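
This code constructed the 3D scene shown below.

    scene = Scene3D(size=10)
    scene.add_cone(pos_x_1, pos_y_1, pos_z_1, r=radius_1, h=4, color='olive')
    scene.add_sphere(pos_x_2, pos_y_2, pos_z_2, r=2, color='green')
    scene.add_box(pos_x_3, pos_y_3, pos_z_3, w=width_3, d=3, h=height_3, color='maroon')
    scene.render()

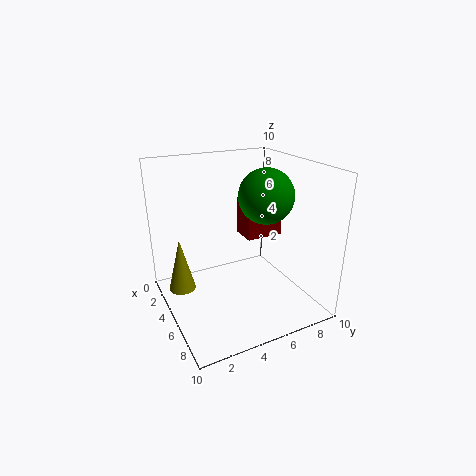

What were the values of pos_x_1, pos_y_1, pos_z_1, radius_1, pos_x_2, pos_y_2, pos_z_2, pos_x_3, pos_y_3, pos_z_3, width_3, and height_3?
pos_x_1 = 2.5, pos_y_1 = 1.5, pos_z_1 = 0.5, radius_1 = 1, pos_x_2 = 4.5, pos_y_2 = 7.5, pos_z_2 = 7.5, pos_x_3 = 1, pos_y_3 = 7, pos_z_3 = 3.5, width_3 = 2, height_3 = 3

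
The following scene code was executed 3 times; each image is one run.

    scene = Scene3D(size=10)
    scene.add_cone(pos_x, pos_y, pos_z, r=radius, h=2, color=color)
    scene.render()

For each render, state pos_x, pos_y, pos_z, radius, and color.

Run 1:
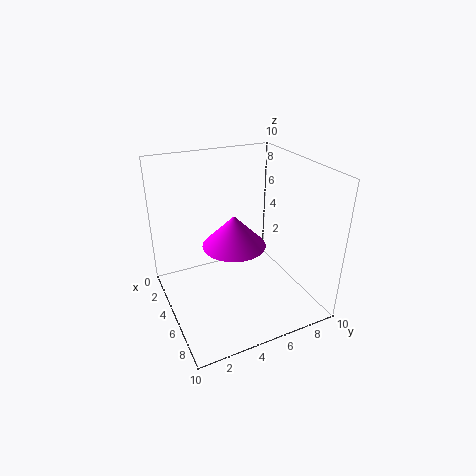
pos_x = 6.5
pos_y = 4
pos_z = 5.5
radius = 2
color = 'magenta'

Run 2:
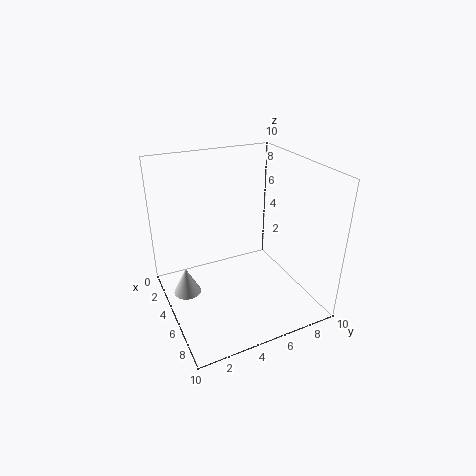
pos_x = 3.5
pos_y = 1.5
pos_z = 0.5
radius = 1
color = 'lightgray'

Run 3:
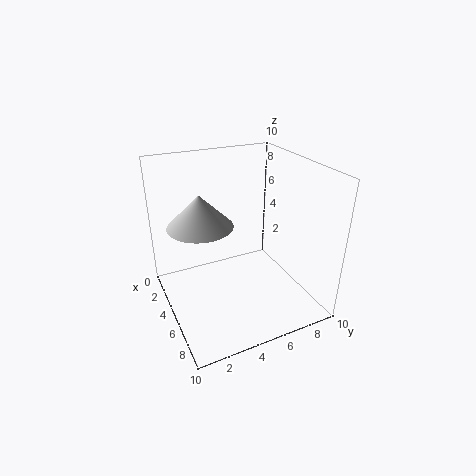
pos_x = 6
pos_y = 2
pos_z = 7
radius = 2
color = 'lightgray'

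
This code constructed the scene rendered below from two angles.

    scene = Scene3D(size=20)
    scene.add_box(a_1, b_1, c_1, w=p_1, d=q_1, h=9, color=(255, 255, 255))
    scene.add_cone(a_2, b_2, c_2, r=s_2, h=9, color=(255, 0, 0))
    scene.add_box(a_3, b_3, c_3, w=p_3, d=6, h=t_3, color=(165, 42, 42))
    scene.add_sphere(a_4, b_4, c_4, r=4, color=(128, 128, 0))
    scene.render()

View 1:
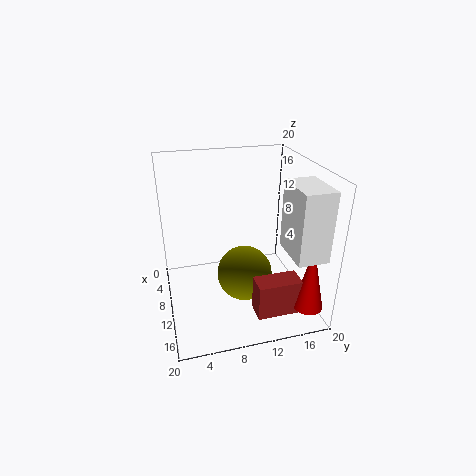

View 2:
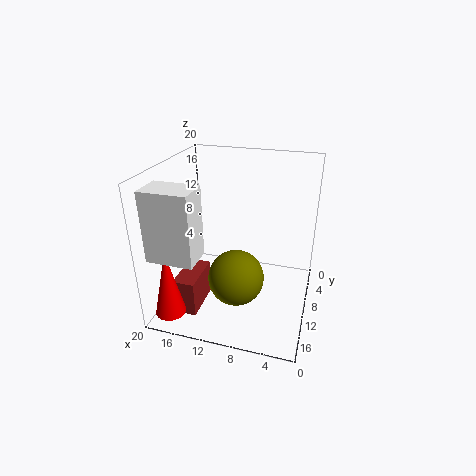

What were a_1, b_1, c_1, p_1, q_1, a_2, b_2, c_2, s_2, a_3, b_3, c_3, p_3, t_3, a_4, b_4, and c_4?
a_1 = 13
b_1 = 15
c_1 = 10
p_1 = 6
q_1 = 4
a_2 = 17
b_2 = 18
c_2 = 2
s_2 = 2
a_3 = 14
b_3 = 11
c_3 = 1
p_3 = 3
t_3 = 5
a_4 = 10
b_4 = 11
c_4 = 4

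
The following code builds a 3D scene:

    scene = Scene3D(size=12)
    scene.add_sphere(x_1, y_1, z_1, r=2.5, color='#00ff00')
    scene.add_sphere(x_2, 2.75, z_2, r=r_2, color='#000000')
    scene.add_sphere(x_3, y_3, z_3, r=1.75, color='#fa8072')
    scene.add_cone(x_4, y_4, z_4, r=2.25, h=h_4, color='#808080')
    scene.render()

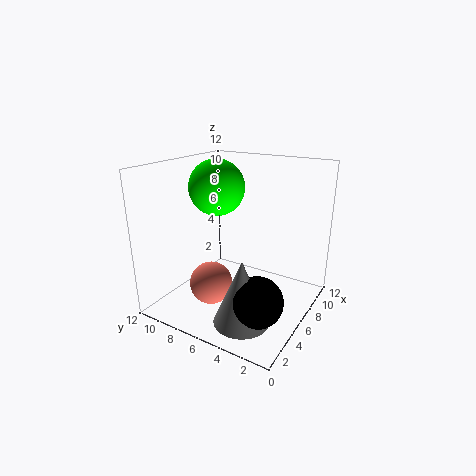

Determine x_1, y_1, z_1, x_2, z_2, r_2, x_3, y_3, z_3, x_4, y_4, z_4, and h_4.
x_1 = 7.75, y_1 = 9.25, z_1 = 9.5, x_2 = 3.5, z_2 = 2.25, r_2 = 2, x_3 = 3.75, y_3 = 7.25, z_3 = 2.5, x_4 = 3.25, y_4 = 4, z_4 = 0.25, h_4 = 5.25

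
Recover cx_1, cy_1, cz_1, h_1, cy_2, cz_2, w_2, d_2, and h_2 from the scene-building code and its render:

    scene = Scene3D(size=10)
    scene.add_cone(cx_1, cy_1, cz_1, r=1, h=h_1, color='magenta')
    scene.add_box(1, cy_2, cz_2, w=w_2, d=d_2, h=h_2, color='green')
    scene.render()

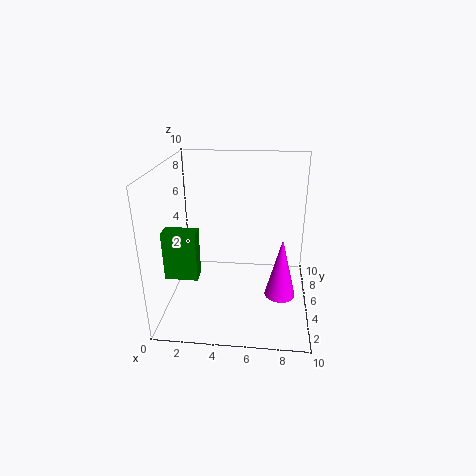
cx_1 = 8; cy_1 = 3; cz_1 = 2; h_1 = 4; cy_2 = 1; cz_2 = 4; w_2 = 2; d_2 = 1; h_2 = 3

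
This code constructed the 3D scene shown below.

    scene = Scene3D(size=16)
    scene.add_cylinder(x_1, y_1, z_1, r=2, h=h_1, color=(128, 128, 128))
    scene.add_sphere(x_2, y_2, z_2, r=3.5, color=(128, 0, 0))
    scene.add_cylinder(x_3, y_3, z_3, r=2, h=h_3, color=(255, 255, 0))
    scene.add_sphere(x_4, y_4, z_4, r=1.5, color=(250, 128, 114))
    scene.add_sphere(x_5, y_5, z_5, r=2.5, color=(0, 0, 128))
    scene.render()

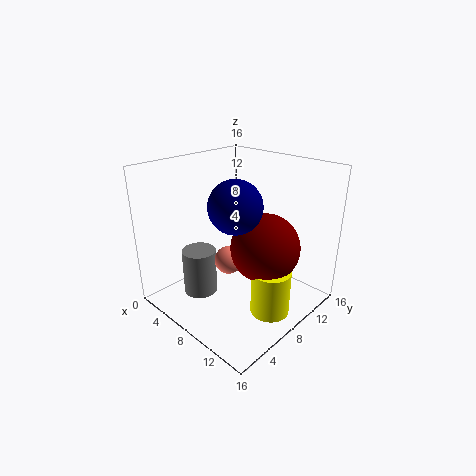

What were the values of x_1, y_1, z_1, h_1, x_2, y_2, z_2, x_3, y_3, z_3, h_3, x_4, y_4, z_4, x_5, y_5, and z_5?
x_1 = 3.75, y_1 = 5.75, z_1 = 0.25, h_1 = 5.5, x_2 = 12.25, y_2 = 7.5, z_2 = 8.5, x_3 = 13.75, y_3 = 6.75, z_3 = 2, h_3 = 4.75, x_4 = 8.5, y_4 = 6, z_4 = 6.25, x_5 = 11.25, y_5 = 4.25, z_5 = 13.5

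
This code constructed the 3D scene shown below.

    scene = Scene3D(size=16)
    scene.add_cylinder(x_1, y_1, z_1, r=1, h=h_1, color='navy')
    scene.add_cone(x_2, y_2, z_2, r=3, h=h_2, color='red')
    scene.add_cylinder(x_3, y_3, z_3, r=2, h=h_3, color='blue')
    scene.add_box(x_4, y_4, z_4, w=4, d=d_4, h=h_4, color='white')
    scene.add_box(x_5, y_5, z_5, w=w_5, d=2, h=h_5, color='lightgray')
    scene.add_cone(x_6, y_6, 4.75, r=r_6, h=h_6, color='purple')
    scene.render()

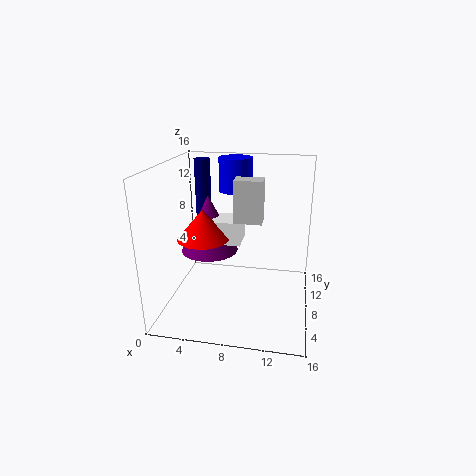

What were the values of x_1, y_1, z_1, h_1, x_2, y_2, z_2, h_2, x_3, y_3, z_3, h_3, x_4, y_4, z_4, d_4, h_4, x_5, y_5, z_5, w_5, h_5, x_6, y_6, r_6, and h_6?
x_1 = 2.25
y_1 = 14.25
z_1 = 7.5
h_1 = 8
x_2 = 3.75
y_2 = 8.75
z_2 = 7.25
h_2 = 3.5
x_3 = 6.75
y_3 = 13
z_3 = 12
h_3 = 4
x_4 = 4
y_4 = 9
z_4 = 6.5
d_4 = 3.5
h_4 = 2.75
x_5 = 7.75
y_5 = 6.5
z_5 = 10.25
w_5 = 3
h_5 = 4.5
x_6 = 3.75
y_6 = 11.25
r_6 = 3.5
h_6 = 7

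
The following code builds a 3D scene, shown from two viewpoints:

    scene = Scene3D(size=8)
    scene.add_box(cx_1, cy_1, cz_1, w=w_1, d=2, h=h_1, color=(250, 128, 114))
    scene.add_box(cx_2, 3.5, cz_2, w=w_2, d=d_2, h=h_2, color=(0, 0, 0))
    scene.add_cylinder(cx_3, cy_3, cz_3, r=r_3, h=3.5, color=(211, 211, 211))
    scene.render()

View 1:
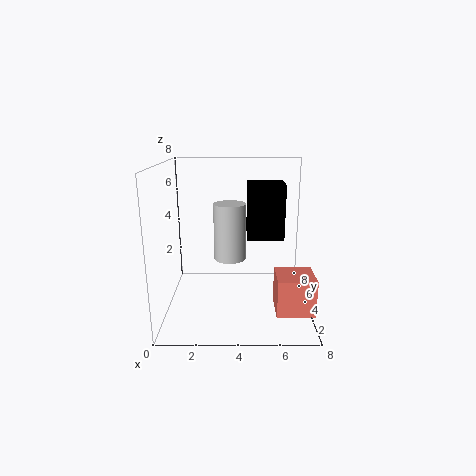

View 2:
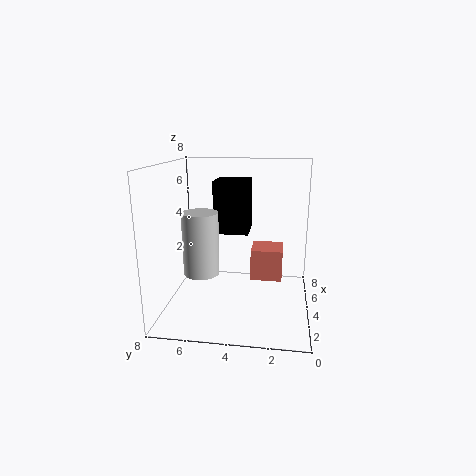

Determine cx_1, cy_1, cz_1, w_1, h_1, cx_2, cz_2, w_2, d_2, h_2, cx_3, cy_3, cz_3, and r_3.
cx_1 = 6
cy_1 = 1.5
cz_1 = 0.5
w_1 = 2
h_1 = 2
cx_2 = 4.5
cz_2 = 4
w_2 = 2
d_2 = 2
h_2 = 3
cx_3 = 3.5
cy_3 = 6
cz_3 = 2
r_3 = 1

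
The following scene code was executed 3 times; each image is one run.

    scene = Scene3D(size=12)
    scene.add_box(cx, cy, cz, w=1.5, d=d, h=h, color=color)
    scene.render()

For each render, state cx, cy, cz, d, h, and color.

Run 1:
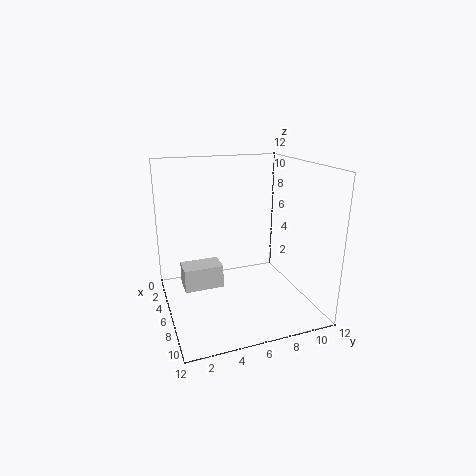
cx = 10
cy = 0.5
cz = 5
d = 2.5
h = 1.5
color = 'lightgray'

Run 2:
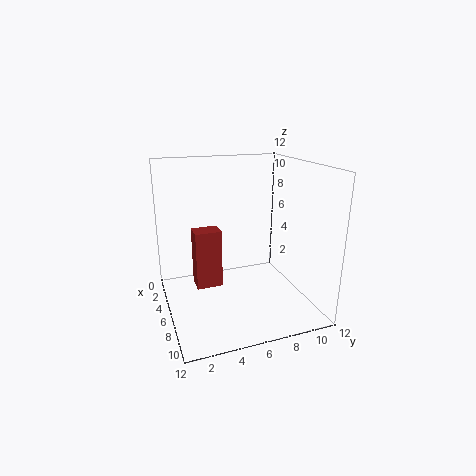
cx = 6.5
cy = 2
cz = 3
d = 2
h = 4.5
color = 'brown'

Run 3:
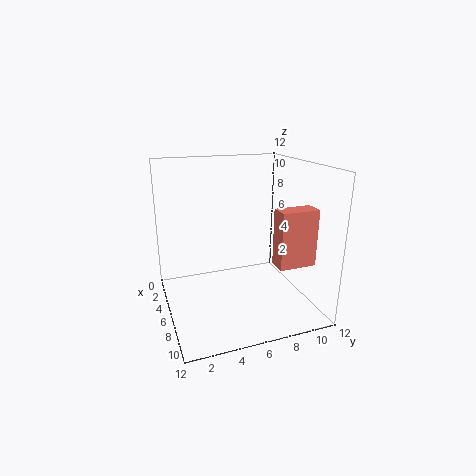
cx = 8.5
cy = 8
cz = 4.5
d = 3
h = 4.5
color = 'salmon'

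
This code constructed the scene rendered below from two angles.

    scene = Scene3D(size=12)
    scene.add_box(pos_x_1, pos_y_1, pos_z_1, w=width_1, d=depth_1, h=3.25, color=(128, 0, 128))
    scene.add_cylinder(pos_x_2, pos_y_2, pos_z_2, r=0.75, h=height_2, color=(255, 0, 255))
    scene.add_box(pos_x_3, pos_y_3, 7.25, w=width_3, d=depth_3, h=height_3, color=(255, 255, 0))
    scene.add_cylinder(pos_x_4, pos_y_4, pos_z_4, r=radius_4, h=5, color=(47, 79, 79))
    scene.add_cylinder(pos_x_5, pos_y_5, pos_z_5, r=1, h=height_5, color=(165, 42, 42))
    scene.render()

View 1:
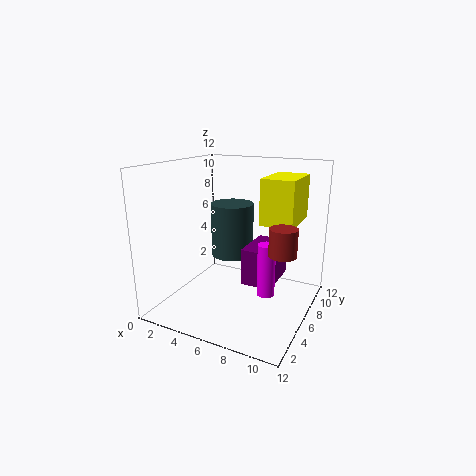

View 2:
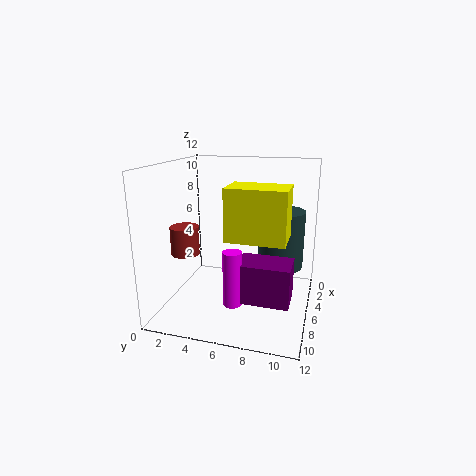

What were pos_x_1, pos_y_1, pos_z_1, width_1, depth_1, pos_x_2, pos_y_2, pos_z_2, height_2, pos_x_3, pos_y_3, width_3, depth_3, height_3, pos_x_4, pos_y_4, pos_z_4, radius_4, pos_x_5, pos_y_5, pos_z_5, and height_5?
pos_x_1 = 6
pos_y_1 = 6.5
pos_z_1 = 1.5
width_1 = 2.75
depth_1 = 4.25
pos_x_2 = 8.5
pos_y_2 = 6.25
pos_z_2 = 1.25
height_2 = 4.5
pos_x_3 = 7.75
pos_y_3 = 6.25
width_3 = 2.75
depth_3 = 4.25
height_3 = 3.75
pos_x_4 = 3.75
pos_y_4 = 9.25
pos_z_4 = 3
radius_4 = 2
pos_x_5 = 10.75
pos_y_5 = 3.5
pos_z_5 = 6.25
height_5 = 2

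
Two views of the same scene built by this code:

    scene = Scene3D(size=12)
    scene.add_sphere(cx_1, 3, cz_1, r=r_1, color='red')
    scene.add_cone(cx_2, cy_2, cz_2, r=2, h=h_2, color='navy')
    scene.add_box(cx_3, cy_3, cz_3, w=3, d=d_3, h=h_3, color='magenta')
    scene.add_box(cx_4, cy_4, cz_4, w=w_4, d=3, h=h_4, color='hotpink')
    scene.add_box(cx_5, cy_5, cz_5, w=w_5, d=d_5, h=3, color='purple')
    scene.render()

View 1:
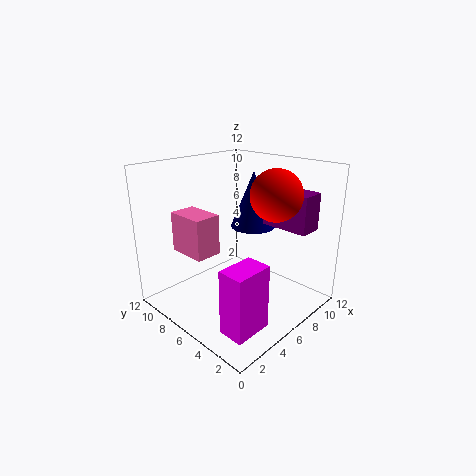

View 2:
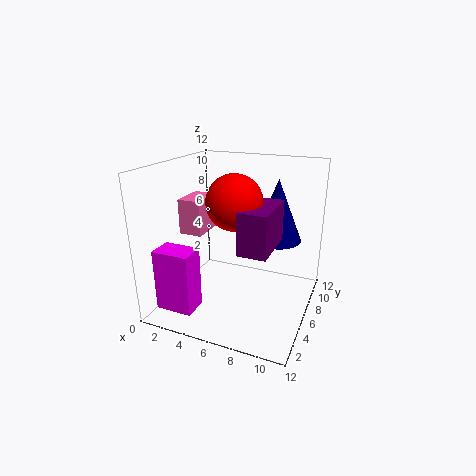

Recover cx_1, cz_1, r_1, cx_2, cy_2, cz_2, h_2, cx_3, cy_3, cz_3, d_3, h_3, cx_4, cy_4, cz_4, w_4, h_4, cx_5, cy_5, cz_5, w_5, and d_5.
cx_1 = 7; cz_1 = 10; r_1 = 2; cx_2 = 9; cy_2 = 7; cz_2 = 6; h_2 = 5; cx_3 = 1; cy_3 = 1; cz_3 = 1; d_3 = 2; h_3 = 5; cx_4 = 1; cy_4 = 5; cz_4 = 6; w_4 = 2; h_4 = 3; cx_5 = 8; cy_5 = 1; cz_5 = 7; w_5 = 2; d_5 = 4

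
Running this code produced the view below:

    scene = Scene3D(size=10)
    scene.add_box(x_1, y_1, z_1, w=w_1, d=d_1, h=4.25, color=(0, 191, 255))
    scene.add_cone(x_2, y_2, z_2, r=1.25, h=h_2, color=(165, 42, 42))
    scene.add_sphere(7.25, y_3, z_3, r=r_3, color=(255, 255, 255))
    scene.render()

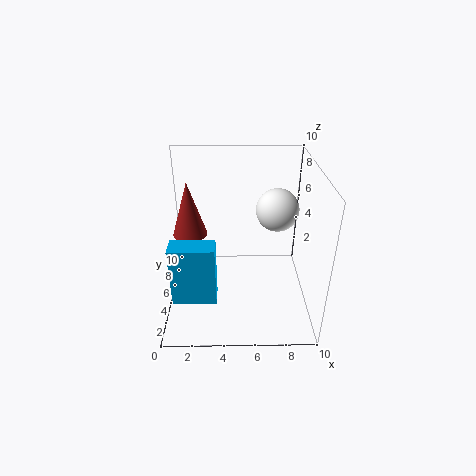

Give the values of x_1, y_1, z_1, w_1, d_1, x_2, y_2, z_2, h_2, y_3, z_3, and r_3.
x_1 = 0.5; y_1 = 2.5; z_1 = 1.25; w_1 = 3; d_1 = 1.5; x_2 = 1.5; y_2 = 6.5; z_2 = 4.5; h_2 = 4; y_3 = 2.75; z_3 = 8.25; r_3 = 1.25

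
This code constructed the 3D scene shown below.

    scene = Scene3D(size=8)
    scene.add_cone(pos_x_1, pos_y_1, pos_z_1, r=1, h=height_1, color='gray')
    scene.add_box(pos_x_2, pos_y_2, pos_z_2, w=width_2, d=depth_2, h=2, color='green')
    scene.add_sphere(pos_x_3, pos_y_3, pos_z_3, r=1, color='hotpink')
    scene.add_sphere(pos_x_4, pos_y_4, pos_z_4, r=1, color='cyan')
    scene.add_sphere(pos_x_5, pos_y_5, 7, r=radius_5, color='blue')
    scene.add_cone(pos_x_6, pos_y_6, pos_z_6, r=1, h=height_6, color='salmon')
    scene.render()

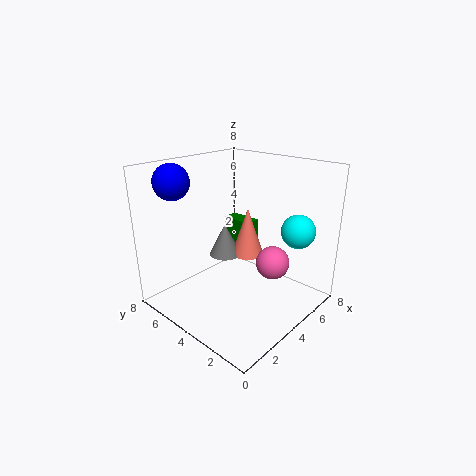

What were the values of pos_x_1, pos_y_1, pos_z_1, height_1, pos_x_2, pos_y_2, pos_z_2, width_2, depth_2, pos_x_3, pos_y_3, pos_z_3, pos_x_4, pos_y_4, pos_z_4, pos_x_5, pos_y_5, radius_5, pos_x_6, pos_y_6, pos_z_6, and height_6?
pos_x_1 = 5, pos_y_1 = 6, pos_z_1 = 2, height_1 = 2, pos_x_2 = 6, pos_y_2 = 5, pos_z_2 = 2, width_2 = 1, depth_2 = 2, pos_x_3 = 6, pos_y_3 = 3, pos_z_3 = 2, pos_x_4 = 7, pos_y_4 = 2, pos_z_4 = 4, pos_x_5 = 2, pos_y_5 = 7, radius_5 = 1, pos_x_6 = 6, pos_y_6 = 5, pos_z_6 = 2, height_6 = 3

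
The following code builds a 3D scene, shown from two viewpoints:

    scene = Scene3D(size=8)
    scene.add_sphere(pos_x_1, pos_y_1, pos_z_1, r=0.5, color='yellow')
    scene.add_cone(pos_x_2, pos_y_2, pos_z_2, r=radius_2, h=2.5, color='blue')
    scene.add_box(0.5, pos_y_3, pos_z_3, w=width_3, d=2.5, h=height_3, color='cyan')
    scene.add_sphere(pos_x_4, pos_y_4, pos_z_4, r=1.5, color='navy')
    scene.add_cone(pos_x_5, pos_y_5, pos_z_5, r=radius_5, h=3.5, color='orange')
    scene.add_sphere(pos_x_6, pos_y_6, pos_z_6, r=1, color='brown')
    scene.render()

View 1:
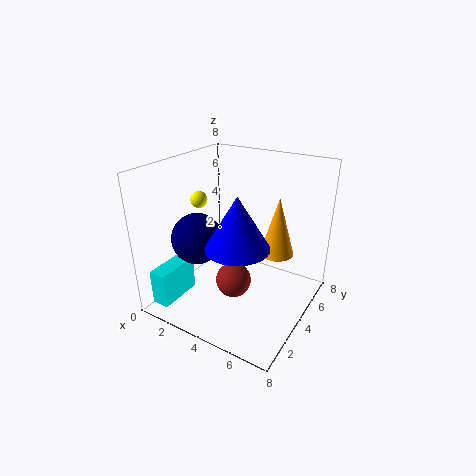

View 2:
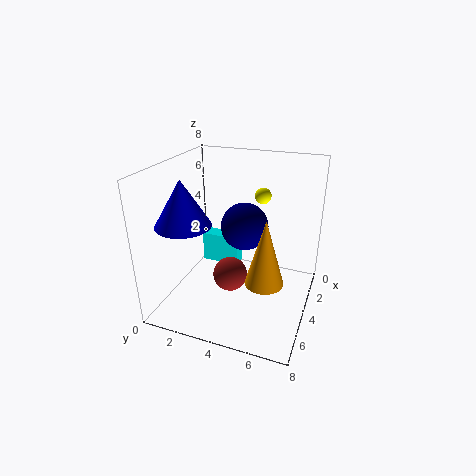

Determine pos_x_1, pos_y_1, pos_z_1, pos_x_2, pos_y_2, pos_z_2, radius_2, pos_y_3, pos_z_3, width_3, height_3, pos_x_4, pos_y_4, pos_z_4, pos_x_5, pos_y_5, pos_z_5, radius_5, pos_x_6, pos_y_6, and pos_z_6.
pos_x_1 = 1; pos_y_1 = 4.5; pos_z_1 = 5.5; pos_x_2 = 5.5; pos_y_2 = 1.5; pos_z_2 = 5; radius_2 = 1.5; pos_y_3 = 0.5; pos_z_3 = 0.5; width_3 = 1; height_3 = 2; pos_x_4 = 1.5; pos_y_4 = 3.5; pos_z_4 = 3.5; pos_x_5 = 5.5; pos_y_5 = 6; pos_z_5 = 2.5; radius_5 = 1; pos_x_6 = 4; pos_y_6 = 3.5; pos_z_6 = 1.5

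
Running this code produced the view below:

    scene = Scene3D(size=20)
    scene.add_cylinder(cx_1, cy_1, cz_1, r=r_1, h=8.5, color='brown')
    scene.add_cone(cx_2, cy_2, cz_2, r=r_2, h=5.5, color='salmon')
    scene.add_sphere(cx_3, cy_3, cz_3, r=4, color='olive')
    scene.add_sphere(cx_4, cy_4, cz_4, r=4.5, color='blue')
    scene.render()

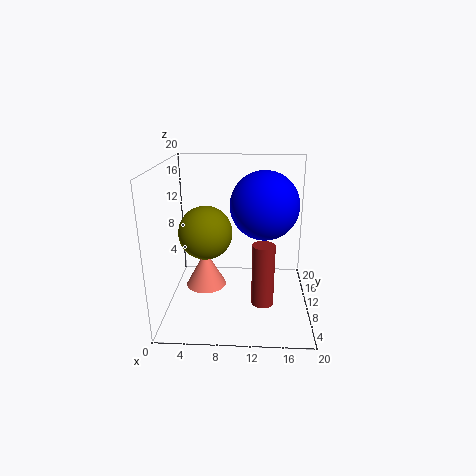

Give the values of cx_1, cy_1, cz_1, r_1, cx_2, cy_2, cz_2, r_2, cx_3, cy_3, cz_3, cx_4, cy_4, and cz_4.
cx_1 = 13.5; cy_1 = 6.5; cz_1 = 2; r_1 = 1.5; cx_2 = 5; cy_2 = 12; cz_2 = 1.5; r_2 = 3; cx_3 = 5; cy_3 = 13; cz_3 = 9.5; cx_4 = 13.5; cy_4 = 9; cz_4 = 15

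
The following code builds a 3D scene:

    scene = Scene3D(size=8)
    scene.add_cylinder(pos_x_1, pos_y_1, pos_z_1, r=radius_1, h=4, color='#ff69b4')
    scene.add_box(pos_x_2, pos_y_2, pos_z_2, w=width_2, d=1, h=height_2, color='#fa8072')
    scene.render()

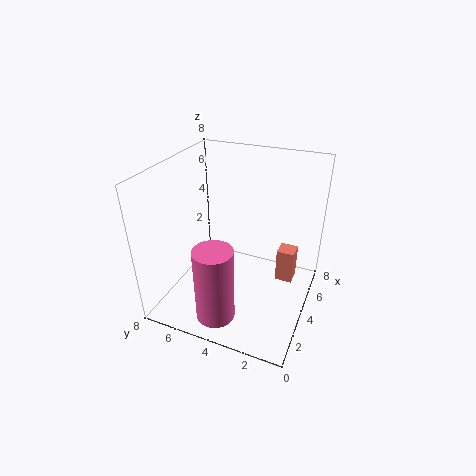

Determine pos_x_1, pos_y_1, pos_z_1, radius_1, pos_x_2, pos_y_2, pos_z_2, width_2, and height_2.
pos_x_1 = 1; pos_y_1 = 4; pos_z_1 = 1; radius_1 = 1; pos_x_2 = 5; pos_y_2 = 1; pos_z_2 = 1; width_2 = 1; height_2 = 2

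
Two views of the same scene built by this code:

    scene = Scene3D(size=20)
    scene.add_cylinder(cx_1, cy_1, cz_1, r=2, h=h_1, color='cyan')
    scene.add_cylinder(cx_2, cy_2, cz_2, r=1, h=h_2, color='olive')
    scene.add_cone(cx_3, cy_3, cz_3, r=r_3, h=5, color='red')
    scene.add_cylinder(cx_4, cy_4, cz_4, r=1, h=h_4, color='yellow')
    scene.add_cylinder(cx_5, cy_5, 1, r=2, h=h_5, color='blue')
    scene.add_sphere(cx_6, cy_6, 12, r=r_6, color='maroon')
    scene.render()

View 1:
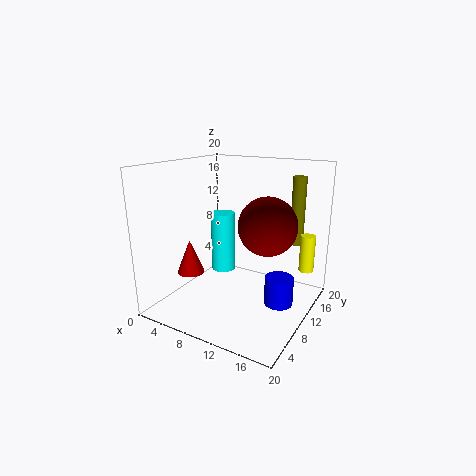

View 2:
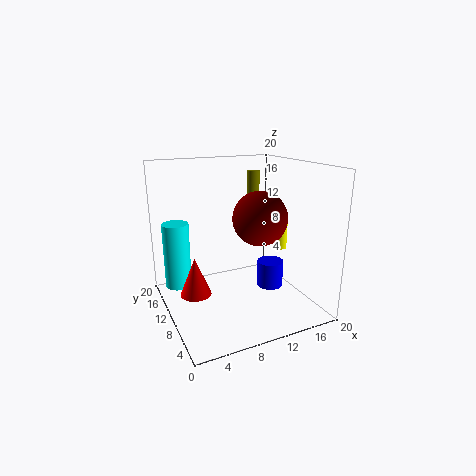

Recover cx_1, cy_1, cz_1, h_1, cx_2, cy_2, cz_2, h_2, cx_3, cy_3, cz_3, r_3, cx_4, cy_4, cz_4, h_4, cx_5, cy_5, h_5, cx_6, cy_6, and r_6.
cx_1 = 3, cy_1 = 17, cz_1 = 1, h_1 = 10, cx_2 = 16, cy_2 = 17, cz_2 = 8, h_2 = 10, cx_3 = 3, cy_3 = 8, cz_3 = 4, r_3 = 2, cx_4 = 19, cy_4 = 13, cz_4 = 6, h_4 = 5, cx_5 = 16, cy_5 = 11, h_5 = 4, cx_6 = 14, cy_6 = 11, r_6 = 4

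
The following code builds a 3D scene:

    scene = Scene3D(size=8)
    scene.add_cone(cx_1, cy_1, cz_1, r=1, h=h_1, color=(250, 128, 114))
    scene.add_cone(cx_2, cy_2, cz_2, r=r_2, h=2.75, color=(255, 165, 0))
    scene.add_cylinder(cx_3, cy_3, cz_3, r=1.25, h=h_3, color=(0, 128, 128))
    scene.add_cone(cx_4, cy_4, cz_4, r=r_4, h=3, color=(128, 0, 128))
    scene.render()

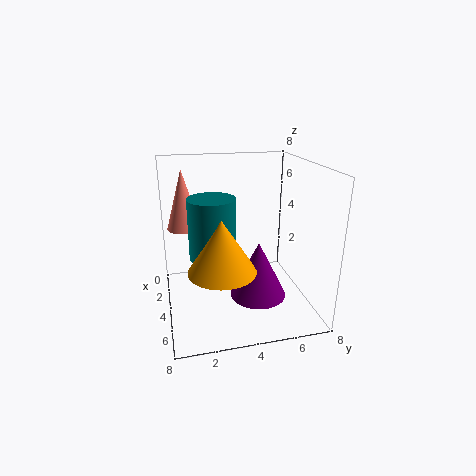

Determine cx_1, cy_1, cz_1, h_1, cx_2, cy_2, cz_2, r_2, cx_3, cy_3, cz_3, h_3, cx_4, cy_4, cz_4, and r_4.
cx_1 = 1.75; cy_1 = 1.25; cz_1 = 4; h_1 = 3.5; cx_2 = 5.75; cy_2 = 2.75; cz_2 = 3; r_2 = 1.75; cx_3 = 4.5; cy_3 = 2.5; cz_3 = 3.25; h_3 = 3.25; cx_4 = 5.5; cy_4 = 4.75; cz_4 = 1.25; r_4 = 1.5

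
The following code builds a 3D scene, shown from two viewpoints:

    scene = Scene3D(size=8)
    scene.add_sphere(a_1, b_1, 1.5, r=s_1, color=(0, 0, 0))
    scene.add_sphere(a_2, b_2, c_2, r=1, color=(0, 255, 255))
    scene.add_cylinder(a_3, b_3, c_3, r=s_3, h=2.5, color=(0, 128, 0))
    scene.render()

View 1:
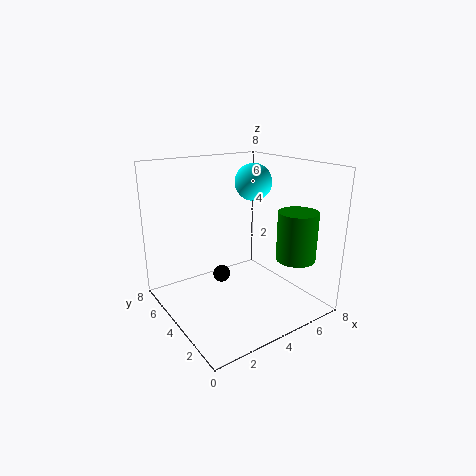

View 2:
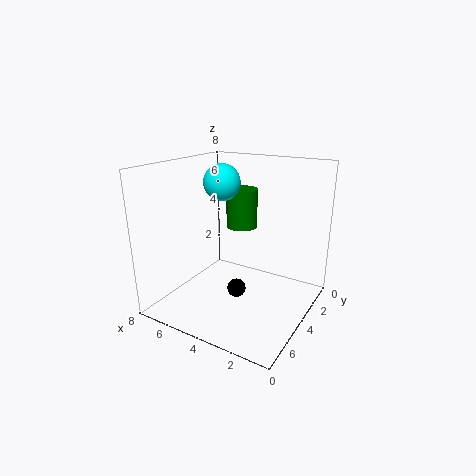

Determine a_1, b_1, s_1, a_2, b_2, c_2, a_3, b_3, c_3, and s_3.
a_1 = 3.5, b_1 = 5, s_1 = 0.5, a_2 = 5, b_2 = 4, c_2 = 7, a_3 = 5.5, b_3 = 1, c_3 = 3.5, s_3 = 1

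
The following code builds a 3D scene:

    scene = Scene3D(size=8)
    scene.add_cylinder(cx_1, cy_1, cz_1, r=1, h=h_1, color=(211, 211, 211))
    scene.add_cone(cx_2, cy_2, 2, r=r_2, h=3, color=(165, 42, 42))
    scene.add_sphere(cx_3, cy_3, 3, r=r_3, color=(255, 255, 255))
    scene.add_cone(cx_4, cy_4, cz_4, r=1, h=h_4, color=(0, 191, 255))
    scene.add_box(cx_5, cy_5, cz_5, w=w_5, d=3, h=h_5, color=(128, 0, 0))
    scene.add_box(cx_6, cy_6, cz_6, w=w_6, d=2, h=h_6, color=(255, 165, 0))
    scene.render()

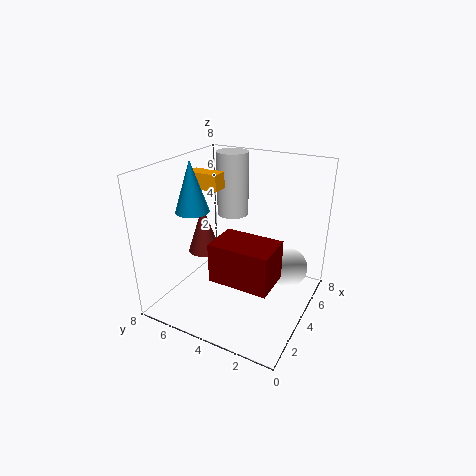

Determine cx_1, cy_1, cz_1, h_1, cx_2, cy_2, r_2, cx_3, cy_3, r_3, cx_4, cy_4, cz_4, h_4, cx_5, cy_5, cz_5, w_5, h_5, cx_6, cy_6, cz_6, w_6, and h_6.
cx_1 = 7, cy_1 = 6, cz_1 = 4, h_1 = 4, cx_2 = 5, cy_2 = 7, r_2 = 1, cx_3 = 4, cy_3 = 1, r_3 = 1, cx_4 = 4, cy_4 = 7, cz_4 = 5, h_4 = 3, cx_5 = 1, cy_5 = 1, cz_5 = 3, w_5 = 2, h_5 = 2, cx_6 = 5, cy_6 = 6, cz_6 = 6, w_6 = 1, h_6 = 1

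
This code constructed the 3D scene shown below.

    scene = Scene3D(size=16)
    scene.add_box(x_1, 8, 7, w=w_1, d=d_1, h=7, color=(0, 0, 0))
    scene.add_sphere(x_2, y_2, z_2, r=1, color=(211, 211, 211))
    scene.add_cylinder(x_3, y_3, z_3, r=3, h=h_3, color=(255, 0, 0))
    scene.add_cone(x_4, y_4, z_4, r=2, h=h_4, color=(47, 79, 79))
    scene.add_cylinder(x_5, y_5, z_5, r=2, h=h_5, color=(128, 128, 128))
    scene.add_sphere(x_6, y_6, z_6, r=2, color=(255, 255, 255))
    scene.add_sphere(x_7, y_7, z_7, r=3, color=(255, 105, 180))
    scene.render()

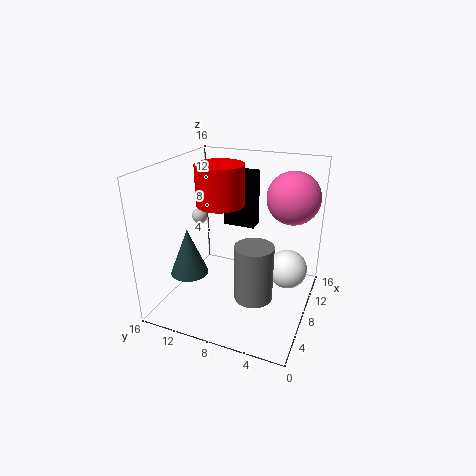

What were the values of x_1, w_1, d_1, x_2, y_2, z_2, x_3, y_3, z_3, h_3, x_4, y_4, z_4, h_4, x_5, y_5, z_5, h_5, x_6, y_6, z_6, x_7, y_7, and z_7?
x_1 = 13; w_1 = 2; d_1 = 4; x_2 = 12; y_2 = 15; z_2 = 8; x_3 = 12; y_3 = 12; z_3 = 10; h_3 = 5; x_4 = 4; y_4 = 12; z_4 = 5; h_4 = 5; x_5 = 5; y_5 = 5; z_5 = 3; h_5 = 6; x_6 = 7; y_6 = 2; z_6 = 6; x_7 = 12; y_7 = 3; z_7 = 12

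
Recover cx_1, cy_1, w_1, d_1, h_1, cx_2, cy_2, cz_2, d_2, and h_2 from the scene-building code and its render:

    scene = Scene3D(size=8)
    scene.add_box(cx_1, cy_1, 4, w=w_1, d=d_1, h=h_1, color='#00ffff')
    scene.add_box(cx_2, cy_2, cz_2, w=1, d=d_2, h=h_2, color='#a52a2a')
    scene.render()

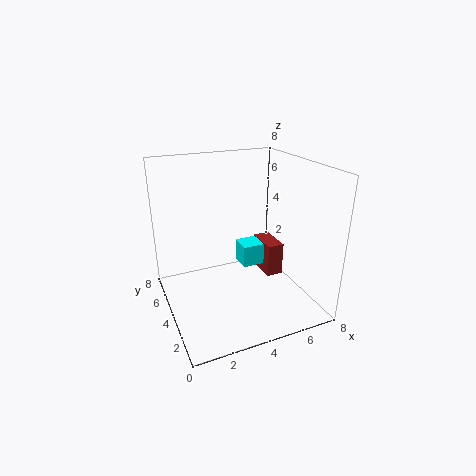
cx_1 = 3, cy_1 = 1, w_1 = 1, d_1 = 1, h_1 = 1, cx_2 = 6, cy_2 = 4, cz_2 = 1, d_2 = 2, h_2 = 2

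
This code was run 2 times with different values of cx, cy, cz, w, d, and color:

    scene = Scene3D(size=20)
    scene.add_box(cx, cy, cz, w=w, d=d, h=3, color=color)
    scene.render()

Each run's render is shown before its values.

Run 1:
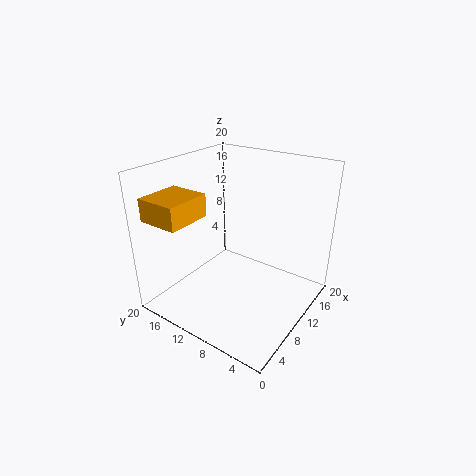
cx = 0.5
cy = 12.5
cz = 14
w = 6
d = 5.5
color = 'orange'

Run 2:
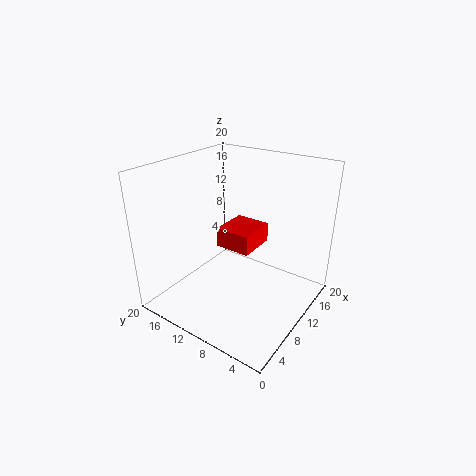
cx = 11.5
cy = 9.5
cz = 6.5
w = 6
d = 5.5
color = 'red'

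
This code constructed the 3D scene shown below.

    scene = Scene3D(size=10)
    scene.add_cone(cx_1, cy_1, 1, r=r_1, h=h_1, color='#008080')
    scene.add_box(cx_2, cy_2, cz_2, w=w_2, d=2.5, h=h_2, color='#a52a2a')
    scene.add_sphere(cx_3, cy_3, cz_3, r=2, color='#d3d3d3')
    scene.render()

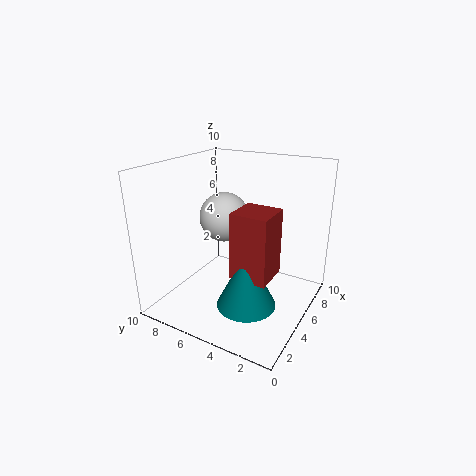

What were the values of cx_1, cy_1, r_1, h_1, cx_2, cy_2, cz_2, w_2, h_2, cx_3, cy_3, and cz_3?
cx_1 = 3.5, cy_1 = 3.5, r_1 = 2, h_1 = 4, cx_2 = 3, cy_2 = 2, cz_2 = 3, w_2 = 2.5, h_2 = 4.5, cx_3 = 8, cy_3 = 8, cz_3 = 5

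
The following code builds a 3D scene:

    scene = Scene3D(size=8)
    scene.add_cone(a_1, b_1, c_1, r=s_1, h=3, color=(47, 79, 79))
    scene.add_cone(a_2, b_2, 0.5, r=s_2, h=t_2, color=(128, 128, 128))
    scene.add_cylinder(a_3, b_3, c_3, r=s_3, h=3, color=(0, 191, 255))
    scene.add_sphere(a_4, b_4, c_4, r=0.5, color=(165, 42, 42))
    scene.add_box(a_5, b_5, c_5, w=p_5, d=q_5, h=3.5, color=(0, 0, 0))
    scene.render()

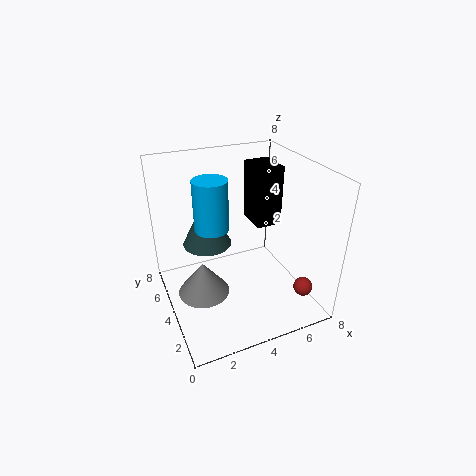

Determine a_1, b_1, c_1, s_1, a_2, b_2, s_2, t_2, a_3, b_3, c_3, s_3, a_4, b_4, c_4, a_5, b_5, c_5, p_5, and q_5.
a_1 = 3, b_1 = 6.5, c_1 = 2.5, s_1 = 1.5, a_2 = 2, b_2 = 4.5, s_2 = 1.5, t_2 = 2, a_3 = 3, b_3 = 5.5, c_3 = 4, s_3 = 1, a_4 = 6.5, b_4 = 1, c_4 = 2, a_5 = 5.5, b_5 = 4.5, c_5 = 4, p_5 = 1.5, q_5 = 2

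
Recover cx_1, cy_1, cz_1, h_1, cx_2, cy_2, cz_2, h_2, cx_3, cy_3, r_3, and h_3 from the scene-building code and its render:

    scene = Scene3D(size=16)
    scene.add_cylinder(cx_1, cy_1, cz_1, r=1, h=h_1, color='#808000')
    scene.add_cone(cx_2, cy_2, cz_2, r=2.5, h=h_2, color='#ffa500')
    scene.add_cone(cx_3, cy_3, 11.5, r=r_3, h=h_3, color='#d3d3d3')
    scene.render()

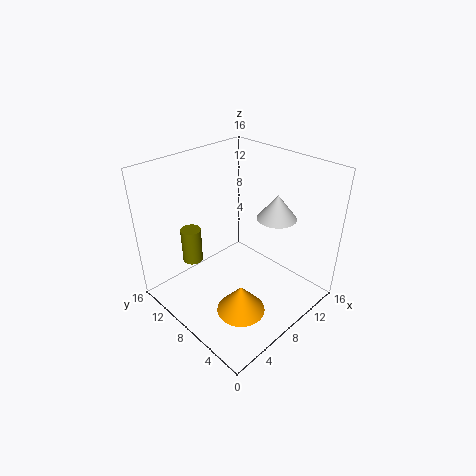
cx_1 = 2.5, cy_1 = 9, cz_1 = 7.5, h_1 = 3.5, cx_2 = 4.5, cy_2 = 4, cz_2 = 2.5, h_2 = 3, cx_3 = 9.5, cy_3 = 4, r_3 = 2, h_3 = 2.5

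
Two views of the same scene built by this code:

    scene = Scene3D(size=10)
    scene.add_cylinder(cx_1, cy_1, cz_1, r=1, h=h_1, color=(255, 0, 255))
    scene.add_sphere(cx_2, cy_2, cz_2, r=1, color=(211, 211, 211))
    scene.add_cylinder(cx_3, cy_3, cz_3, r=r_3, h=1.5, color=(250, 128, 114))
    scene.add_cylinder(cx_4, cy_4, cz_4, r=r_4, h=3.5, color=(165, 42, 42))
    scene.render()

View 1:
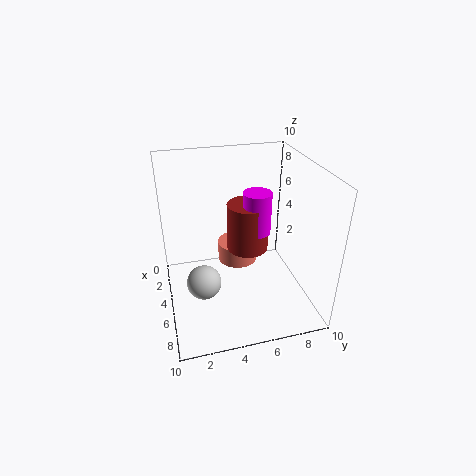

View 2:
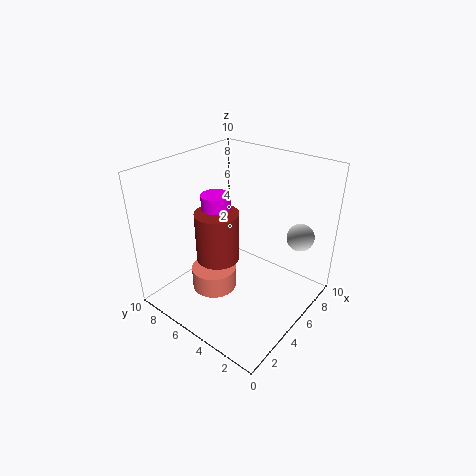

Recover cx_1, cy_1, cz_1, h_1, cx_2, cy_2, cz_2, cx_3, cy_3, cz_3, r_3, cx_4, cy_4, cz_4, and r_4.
cx_1 = 4.5, cy_1 = 6.5, cz_1 = 5, h_1 = 3, cx_2 = 8.5, cy_2 = 2, cz_2 = 4.5, cx_3 = 3, cy_3 = 5.5, cz_3 = 2, r_3 = 1.5, cx_4 = 4, cy_4 = 6, cz_4 = 3.5, r_4 = 1.5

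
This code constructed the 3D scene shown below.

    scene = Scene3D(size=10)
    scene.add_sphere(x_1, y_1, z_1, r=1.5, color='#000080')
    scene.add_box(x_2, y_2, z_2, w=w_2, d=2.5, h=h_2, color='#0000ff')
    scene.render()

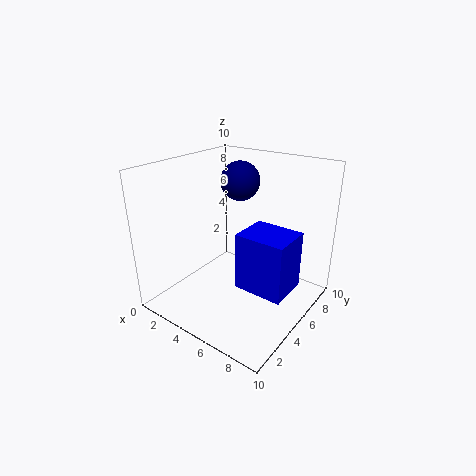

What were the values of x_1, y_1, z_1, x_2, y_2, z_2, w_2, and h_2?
x_1 = 3, y_1 = 8, z_1 = 8, x_2 = 7, y_2 = 2, z_2 = 3.5, w_2 = 3, h_2 = 3.5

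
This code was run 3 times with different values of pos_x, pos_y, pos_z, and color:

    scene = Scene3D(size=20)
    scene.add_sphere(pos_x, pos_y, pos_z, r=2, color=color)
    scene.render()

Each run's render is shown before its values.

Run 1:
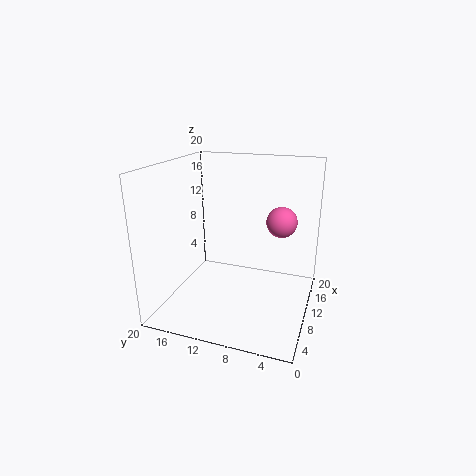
pos_x = 10; pos_y = 4; pos_z = 13; color = 'hotpink'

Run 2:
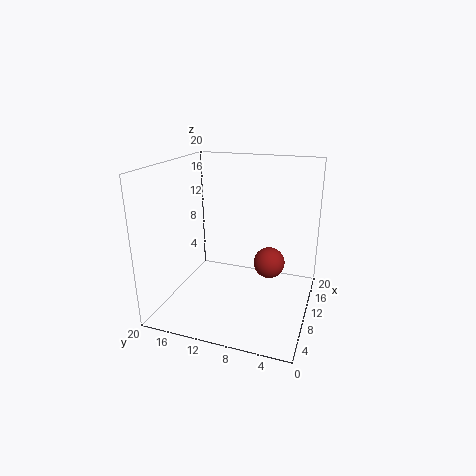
pos_x = 8; pos_y = 5; pos_z = 8; color = 'brown'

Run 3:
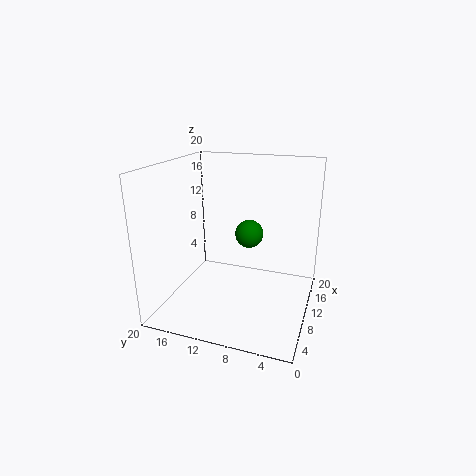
pos_x = 12; pos_y = 9; pos_z = 10; color = 'green'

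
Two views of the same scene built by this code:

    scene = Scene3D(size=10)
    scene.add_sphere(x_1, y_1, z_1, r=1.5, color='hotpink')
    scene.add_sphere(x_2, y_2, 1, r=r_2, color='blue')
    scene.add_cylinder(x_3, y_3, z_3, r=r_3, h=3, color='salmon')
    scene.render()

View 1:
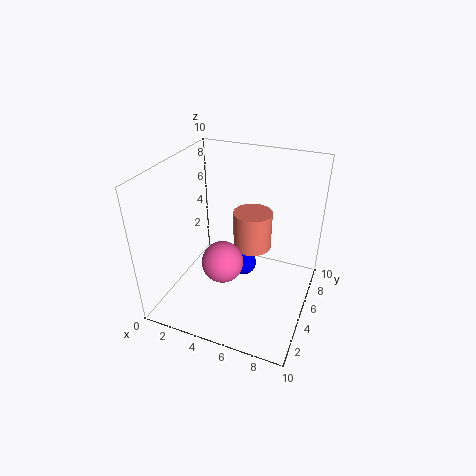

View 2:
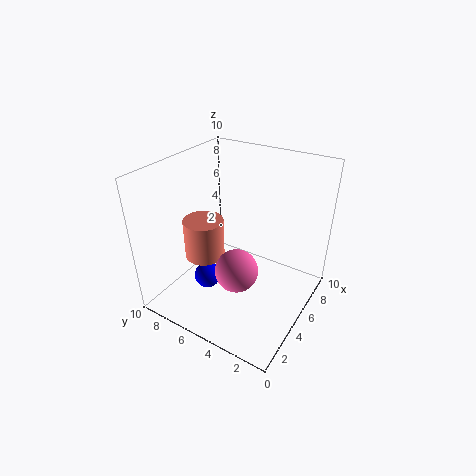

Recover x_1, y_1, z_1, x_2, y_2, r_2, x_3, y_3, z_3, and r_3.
x_1 = 4; y_1 = 4.5; z_1 = 3; x_2 = 4.5; y_2 = 7.5; r_2 = 1; x_3 = 5; y_3 = 8; z_3 = 2.5; r_3 = 1.5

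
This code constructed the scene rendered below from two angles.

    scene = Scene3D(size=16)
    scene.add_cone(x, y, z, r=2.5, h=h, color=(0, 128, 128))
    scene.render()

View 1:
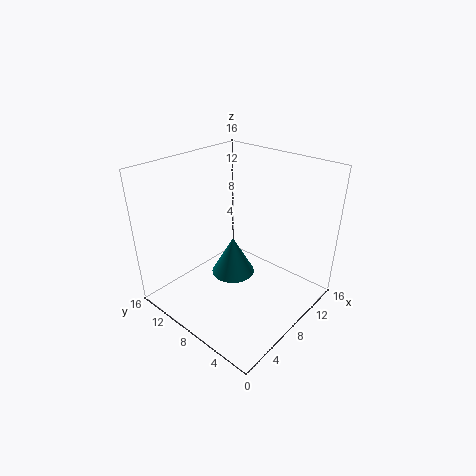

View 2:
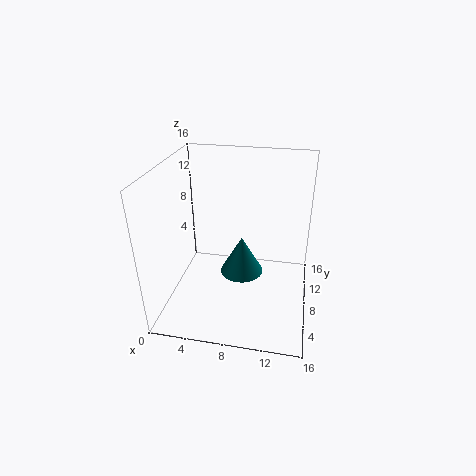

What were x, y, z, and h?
x = 8.25
y = 9
z = 3
h = 4.5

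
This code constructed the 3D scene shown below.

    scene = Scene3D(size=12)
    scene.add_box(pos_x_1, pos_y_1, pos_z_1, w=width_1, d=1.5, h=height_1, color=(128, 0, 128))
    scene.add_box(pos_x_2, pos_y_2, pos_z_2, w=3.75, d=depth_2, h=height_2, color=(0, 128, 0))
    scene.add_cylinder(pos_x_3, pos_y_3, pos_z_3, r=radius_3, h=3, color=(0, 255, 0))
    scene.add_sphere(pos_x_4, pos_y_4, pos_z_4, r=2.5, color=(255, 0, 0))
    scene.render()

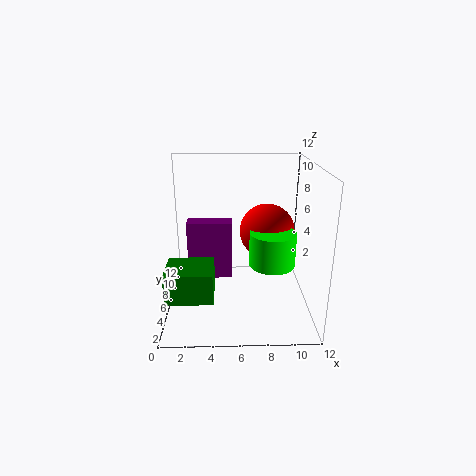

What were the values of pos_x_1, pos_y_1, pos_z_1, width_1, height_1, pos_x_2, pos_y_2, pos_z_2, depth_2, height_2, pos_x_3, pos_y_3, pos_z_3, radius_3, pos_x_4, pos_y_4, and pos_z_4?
pos_x_1 = 1.75; pos_y_1 = 6; pos_z_1 = 2.25; width_1 = 3.75; height_1 = 5; pos_x_2 = 0.25; pos_y_2 = 2.25; pos_z_2 = 2; depth_2 = 3.25; height_2 = 2.5; pos_x_3 = 9; pos_y_3 = 6.5; pos_z_3 = 3.25; radius_3 = 2; pos_x_4 = 8.75; pos_y_4 = 8.75; pos_z_4 = 5.5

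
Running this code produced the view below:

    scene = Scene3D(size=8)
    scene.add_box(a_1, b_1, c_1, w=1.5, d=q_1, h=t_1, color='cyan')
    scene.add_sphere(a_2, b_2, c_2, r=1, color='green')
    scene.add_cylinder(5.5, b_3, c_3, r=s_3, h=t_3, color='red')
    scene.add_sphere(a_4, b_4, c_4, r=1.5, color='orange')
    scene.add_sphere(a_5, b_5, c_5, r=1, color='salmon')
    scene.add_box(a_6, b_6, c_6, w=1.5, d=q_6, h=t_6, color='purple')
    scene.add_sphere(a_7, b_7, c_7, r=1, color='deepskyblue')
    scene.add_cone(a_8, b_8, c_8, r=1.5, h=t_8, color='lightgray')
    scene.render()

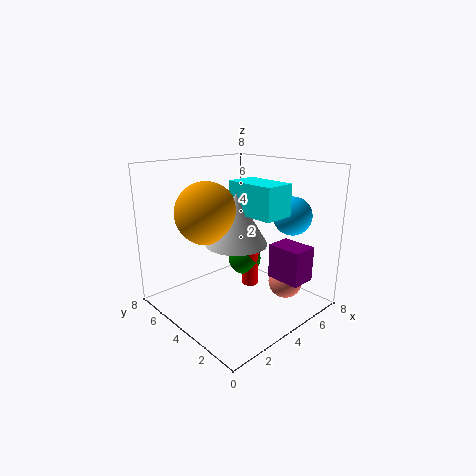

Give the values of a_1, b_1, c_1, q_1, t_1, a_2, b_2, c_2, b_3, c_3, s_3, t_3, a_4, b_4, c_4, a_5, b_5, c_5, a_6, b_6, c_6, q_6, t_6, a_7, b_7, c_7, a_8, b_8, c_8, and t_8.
a_1 = 2.5; b_1 = 0.5; c_1 = 6; q_1 = 2.5; t_1 = 1.5; a_2 = 5.5; b_2 = 5; c_2 = 2; b_3 = 4.5; c_3 = 0.5; s_3 = 0.5; t_3 = 2.5; a_4 = 1.5; b_4 = 3.5; c_4 = 6; a_5 = 6.5; b_5 = 2.5; c_5 = 1; a_6 = 5.5; b_6 = 1; c_6 = 1.5; q_6 = 2; t_6 = 2; a_7 = 5.5; b_7 = 1.5; c_7 = 5.5; a_8 = 2.5; b_8 = 2.5; c_8 = 4.5; t_8 = 2.5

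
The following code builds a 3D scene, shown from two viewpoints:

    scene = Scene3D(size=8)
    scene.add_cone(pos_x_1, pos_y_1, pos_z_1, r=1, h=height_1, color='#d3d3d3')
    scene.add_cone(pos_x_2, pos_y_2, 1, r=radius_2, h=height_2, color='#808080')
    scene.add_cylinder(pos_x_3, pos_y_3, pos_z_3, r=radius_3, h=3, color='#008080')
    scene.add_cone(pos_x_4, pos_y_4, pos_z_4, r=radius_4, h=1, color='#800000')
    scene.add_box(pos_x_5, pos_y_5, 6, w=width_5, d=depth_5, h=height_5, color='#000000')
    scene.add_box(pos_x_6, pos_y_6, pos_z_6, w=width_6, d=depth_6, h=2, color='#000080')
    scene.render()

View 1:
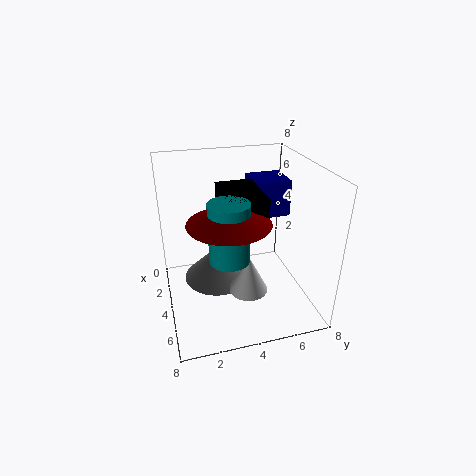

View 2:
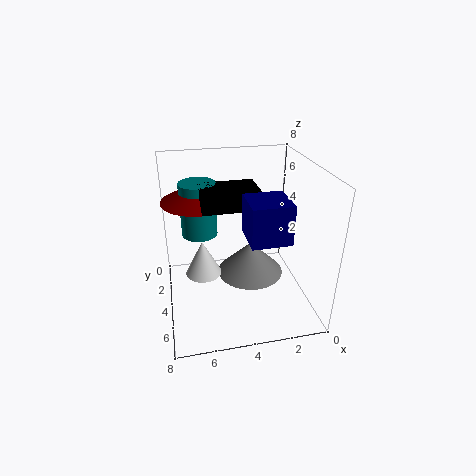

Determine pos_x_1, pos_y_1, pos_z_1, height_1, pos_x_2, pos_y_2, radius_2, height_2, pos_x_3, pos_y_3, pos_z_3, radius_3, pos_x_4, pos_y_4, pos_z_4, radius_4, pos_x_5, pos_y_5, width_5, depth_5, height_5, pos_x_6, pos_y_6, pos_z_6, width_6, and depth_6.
pos_x_1 = 6; pos_y_1 = 4; pos_z_1 = 2; height_1 = 2; pos_x_2 = 3; pos_y_2 = 3; radius_2 = 2; height_2 = 2; pos_x_3 = 6; pos_y_3 = 3; pos_z_3 = 4; radius_3 = 1; pos_x_4 = 6; pos_y_4 = 3; pos_z_4 = 6; radius_4 = 2; pos_x_5 = 3; pos_y_5 = 3; width_5 = 3; depth_5 = 2; height_5 = 1; pos_x_6 = 2; pos_y_6 = 5; pos_z_6 = 5; width_6 = 2; depth_6 = 2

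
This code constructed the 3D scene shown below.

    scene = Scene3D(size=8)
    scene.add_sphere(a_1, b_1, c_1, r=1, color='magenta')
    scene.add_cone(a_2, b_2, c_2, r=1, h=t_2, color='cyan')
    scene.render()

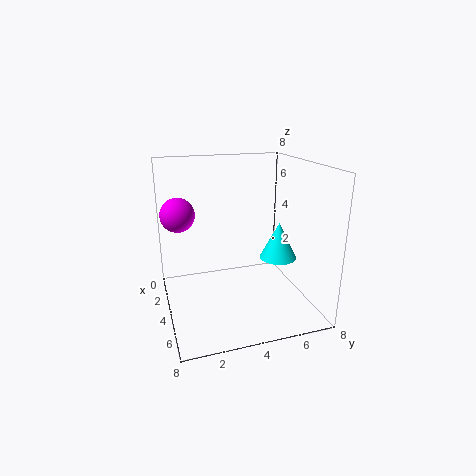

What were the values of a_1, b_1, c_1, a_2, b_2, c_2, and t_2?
a_1 = 2
b_1 = 1
c_1 = 5
a_2 = 5
b_2 = 6
c_2 = 3
t_2 = 2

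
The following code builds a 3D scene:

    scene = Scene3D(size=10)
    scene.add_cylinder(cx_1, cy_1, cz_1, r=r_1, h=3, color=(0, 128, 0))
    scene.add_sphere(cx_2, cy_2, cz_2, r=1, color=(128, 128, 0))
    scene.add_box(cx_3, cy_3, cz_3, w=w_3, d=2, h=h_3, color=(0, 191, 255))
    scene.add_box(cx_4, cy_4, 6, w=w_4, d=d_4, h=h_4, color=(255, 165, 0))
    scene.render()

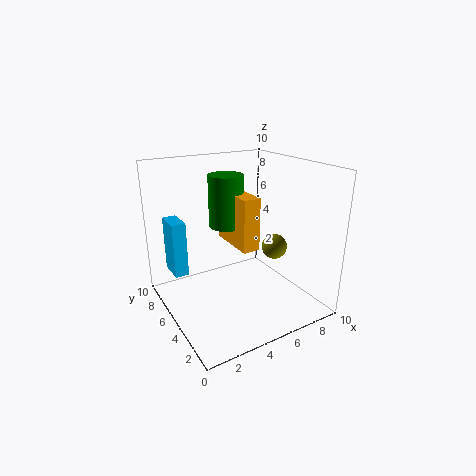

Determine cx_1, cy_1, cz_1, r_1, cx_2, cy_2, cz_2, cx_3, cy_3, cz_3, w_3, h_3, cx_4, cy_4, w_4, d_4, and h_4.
cx_1 = 3; cy_1 = 3; cz_1 = 7; r_1 = 1; cx_2 = 9; cy_2 = 6; cz_2 = 3; cx_3 = 1; cy_3 = 7; cz_3 = 2; w_3 = 1; h_3 = 4; cx_4 = 3; cy_4 = 1; w_4 = 1; d_4 = 3; h_4 = 3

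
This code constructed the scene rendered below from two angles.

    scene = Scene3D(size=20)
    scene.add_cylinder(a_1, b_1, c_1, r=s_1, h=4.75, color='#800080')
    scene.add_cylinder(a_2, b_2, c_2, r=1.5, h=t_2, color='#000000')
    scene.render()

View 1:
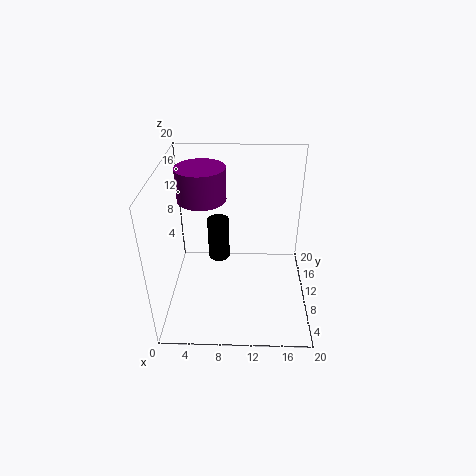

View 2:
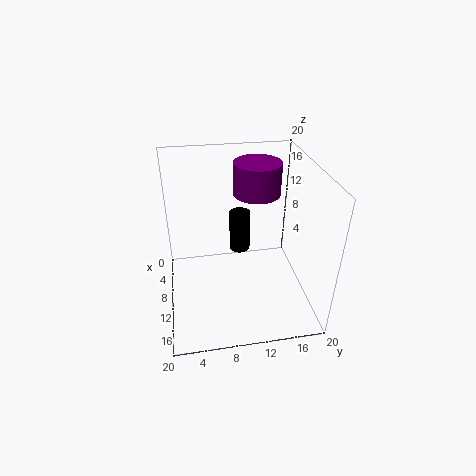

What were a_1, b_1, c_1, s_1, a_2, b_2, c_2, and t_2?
a_1 = 4.75, b_1 = 13.75, c_1 = 14, s_1 = 3.5, a_2 = 7.25, b_2 = 10.75, c_2 = 6.5, t_2 = 6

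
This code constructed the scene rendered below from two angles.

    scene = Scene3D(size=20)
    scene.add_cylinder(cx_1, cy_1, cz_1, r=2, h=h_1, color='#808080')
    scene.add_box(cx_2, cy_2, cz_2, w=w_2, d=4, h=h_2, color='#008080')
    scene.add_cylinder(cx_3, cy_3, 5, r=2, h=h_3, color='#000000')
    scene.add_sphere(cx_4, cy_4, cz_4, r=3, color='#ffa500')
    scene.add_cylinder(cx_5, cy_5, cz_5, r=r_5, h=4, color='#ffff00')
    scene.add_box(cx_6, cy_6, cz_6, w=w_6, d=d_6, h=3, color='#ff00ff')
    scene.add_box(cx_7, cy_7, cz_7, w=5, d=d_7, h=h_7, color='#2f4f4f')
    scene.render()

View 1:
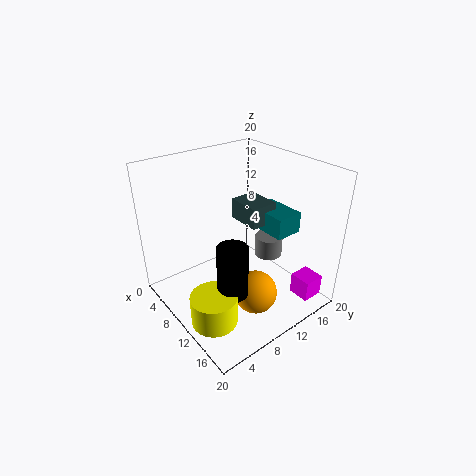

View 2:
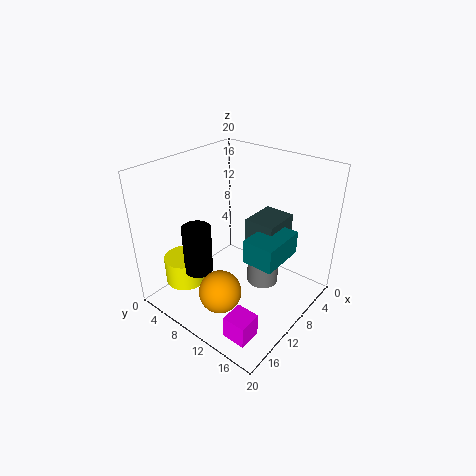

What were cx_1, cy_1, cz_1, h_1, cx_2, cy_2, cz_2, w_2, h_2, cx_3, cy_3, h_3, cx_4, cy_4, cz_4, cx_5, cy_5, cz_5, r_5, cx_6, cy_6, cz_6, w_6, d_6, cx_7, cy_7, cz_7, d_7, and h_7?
cx_1 = 11, cy_1 = 15, cz_1 = 6, h_1 = 3, cx_2 = 8, cy_2 = 14, cz_2 = 10, w_2 = 6, h_2 = 3, cx_3 = 14, cy_3 = 6, h_3 = 7, cx_4 = 14, cy_4 = 10, cz_4 = 3, cx_5 = 14, cy_5 = 3, cz_5 = 2, r_5 = 3, cx_6 = 16, cy_6 = 15, cz_6 = 2, w_6 = 3, d_6 = 3, cx_7 = 6, cy_7 = 12, cz_7 = 11, d_7 = 4, h_7 = 3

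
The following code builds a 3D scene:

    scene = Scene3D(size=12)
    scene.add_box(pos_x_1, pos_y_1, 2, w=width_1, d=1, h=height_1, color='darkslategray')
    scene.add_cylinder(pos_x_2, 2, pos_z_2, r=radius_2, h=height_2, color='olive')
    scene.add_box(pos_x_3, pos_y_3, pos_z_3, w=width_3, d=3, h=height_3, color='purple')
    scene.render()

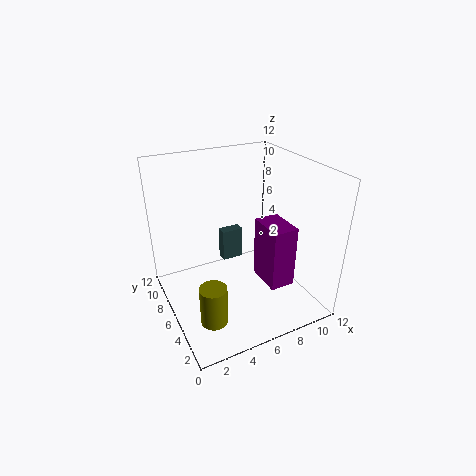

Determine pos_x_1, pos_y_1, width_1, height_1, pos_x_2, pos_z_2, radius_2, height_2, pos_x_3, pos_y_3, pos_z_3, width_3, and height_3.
pos_x_1 = 6, pos_y_1 = 9, width_1 = 2, height_1 = 3, pos_x_2 = 2, pos_z_2 = 2, radius_2 = 1, height_2 = 3, pos_x_3 = 7, pos_y_3 = 2, pos_z_3 = 3, width_3 = 2, height_3 = 5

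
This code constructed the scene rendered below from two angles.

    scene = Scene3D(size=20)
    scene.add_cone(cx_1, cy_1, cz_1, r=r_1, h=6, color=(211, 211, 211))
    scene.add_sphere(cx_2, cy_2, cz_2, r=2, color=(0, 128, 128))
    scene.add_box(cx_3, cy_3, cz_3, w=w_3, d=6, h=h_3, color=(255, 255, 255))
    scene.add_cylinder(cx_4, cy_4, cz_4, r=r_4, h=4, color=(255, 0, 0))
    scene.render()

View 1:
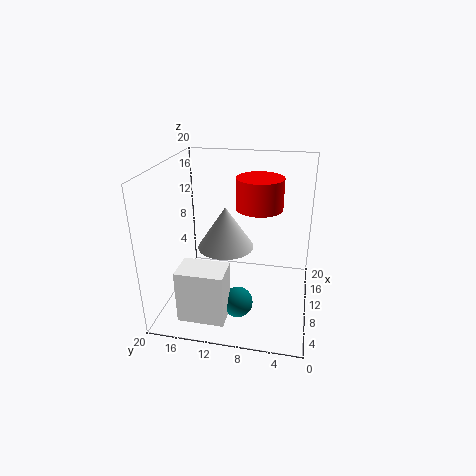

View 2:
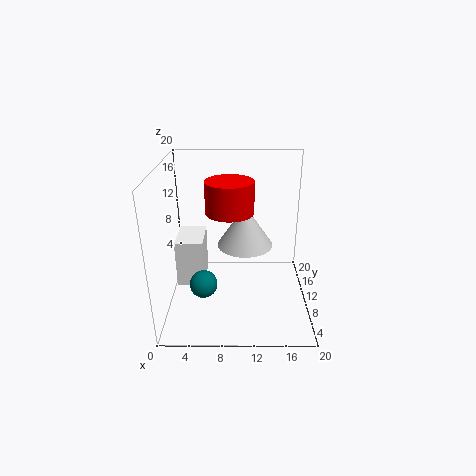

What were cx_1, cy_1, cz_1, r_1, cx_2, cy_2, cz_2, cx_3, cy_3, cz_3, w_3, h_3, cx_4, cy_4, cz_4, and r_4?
cx_1 = 11
cy_1 = 12
cz_1 = 8
r_1 = 4
cx_2 = 5
cy_2 = 9
cz_2 = 3
cx_3 = 1
cy_3 = 10
cz_3 = 2
w_3 = 4
h_3 = 7
cx_4 = 9
cy_4 = 7
cz_4 = 15
r_4 = 3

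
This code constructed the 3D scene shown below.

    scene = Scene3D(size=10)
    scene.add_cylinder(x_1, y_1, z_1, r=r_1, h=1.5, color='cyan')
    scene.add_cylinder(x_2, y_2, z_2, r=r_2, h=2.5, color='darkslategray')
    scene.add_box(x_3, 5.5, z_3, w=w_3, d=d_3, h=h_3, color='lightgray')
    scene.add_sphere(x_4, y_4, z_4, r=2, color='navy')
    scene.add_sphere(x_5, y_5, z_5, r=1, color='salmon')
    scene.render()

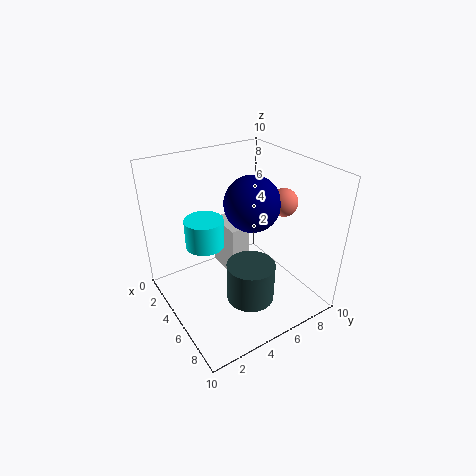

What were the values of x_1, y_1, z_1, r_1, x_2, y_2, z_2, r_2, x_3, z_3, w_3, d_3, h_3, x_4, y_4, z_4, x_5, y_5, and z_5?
x_1 = 8, y_1 = 1, z_1 = 7.5, r_1 = 1, x_2 = 8, y_2 = 4, z_2 = 2.5, r_2 = 1.5, x_3 = 0.5, z_3 = 0.5, w_3 = 3, d_3 = 1.5, h_3 = 4, x_4 = 4.5, y_4 = 6.5, z_4 = 7, x_5 = 5.5, y_5 = 8.5, z_5 = 7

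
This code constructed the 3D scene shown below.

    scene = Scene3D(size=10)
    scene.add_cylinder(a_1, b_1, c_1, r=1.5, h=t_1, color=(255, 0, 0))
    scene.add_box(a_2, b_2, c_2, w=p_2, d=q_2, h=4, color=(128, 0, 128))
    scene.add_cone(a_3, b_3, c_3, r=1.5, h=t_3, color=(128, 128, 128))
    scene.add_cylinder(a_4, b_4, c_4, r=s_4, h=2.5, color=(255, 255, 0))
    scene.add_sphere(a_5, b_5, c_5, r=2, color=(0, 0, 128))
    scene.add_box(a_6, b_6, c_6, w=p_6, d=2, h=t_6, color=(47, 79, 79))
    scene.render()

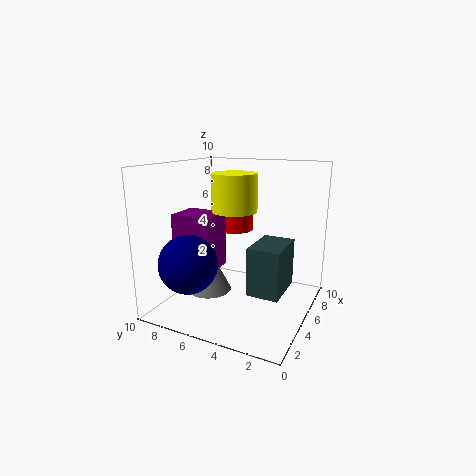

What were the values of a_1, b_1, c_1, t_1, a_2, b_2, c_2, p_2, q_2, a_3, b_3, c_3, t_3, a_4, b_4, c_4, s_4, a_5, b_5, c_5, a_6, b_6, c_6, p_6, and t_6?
a_1 = 8.5
b_1 = 7
c_1 = 4.5
t_1 = 2
a_2 = 3.5
b_2 = 6.5
c_2 = 2.5
p_2 = 2.5
q_2 = 3
a_3 = 3.5
b_3 = 6.5
c_3 = 1.5
t_3 = 3
a_4 = 4.5
b_4 = 5
c_4 = 7
s_4 = 1.5
a_5 = 2.5
b_5 = 7.5
c_5 = 3.5
a_6 = 2
b_6 = 1
c_6 = 2.5
p_6 = 3
t_6 = 3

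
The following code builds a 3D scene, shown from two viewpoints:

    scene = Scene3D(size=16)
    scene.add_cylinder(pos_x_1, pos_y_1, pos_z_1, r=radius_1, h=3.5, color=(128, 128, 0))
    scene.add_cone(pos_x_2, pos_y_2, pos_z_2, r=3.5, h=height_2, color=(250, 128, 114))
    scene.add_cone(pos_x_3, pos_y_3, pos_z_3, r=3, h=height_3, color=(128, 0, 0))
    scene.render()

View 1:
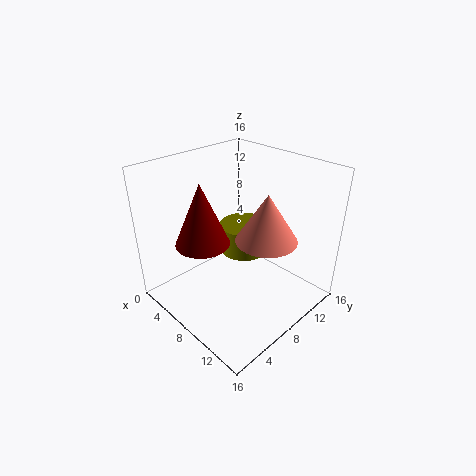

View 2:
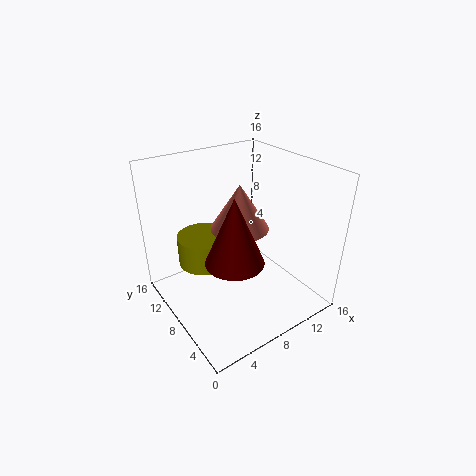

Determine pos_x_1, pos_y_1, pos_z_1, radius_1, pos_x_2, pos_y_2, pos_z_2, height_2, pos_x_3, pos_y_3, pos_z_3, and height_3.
pos_x_1 = 5.5; pos_y_1 = 11.5; pos_z_1 = 4; radius_1 = 3; pos_x_2 = 10; pos_y_2 = 10.5; pos_z_2 = 7.5; height_2 = 5.5; pos_x_3 = 5.5; pos_y_3 = 5; pos_z_3 = 7.5; height_3 = 7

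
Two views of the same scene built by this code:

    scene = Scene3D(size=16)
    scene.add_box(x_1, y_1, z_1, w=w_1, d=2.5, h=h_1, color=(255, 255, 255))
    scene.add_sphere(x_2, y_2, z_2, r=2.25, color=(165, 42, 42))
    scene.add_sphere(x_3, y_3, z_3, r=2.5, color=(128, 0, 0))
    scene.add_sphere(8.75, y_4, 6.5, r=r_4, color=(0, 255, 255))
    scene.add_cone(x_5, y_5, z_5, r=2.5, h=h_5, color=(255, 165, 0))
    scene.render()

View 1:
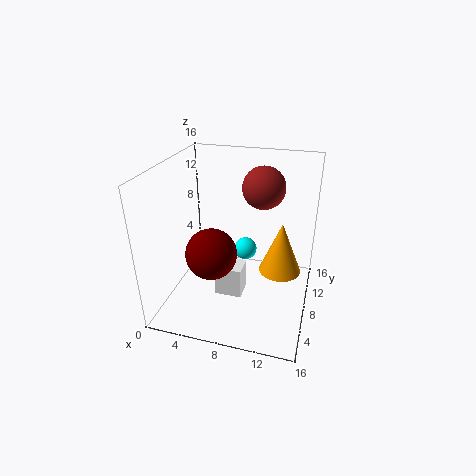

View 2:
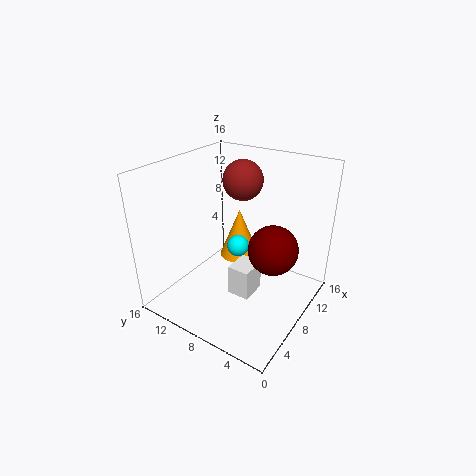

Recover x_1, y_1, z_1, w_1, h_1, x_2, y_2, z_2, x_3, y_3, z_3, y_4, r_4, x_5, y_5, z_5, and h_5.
x_1 = 6, y_1 = 5.5, z_1 = 1.75, w_1 = 3, h_1 = 3.5, x_2 = 10.5, y_2 = 9, z_2 = 13.75, x_3 = 6.75, y_3 = 3, z_3 = 8.75, y_4 = 8.5, r_4 = 1.25, x_5 = 12.5, y_5 = 10.75, z_5 = 2.75, h_5 = 6.25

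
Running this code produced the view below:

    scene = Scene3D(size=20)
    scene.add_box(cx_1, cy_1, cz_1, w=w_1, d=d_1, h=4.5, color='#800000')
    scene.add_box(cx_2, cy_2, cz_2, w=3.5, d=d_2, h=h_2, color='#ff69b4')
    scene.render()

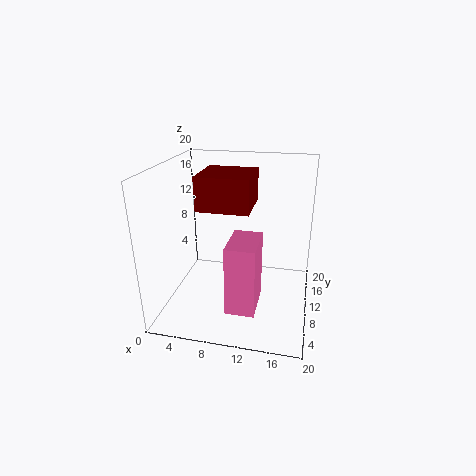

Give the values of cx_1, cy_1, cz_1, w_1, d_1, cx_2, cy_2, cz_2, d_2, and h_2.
cx_1 = 5, cy_1 = 7, cz_1 = 14.5, w_1 = 7, d_1 = 7, cx_2 = 10.5, cy_2 = 0.5, cz_2 = 4.5, d_2 = 5.5, h_2 = 8.5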